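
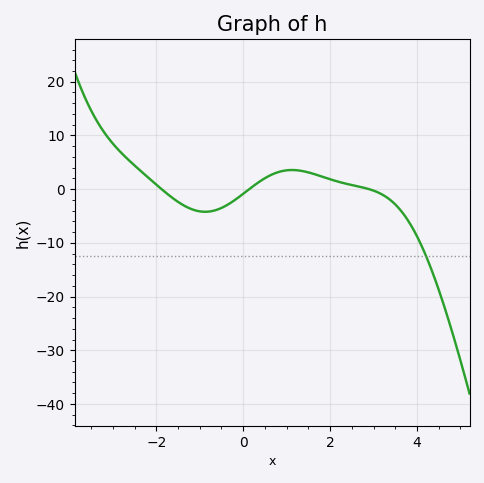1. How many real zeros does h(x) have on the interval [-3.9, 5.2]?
3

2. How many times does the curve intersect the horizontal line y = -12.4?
1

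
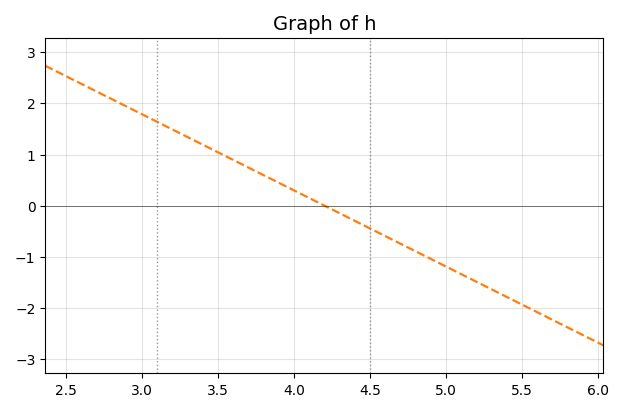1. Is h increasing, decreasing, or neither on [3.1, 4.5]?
decreasing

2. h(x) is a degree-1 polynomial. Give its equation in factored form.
y = -1.49(x - 4.2)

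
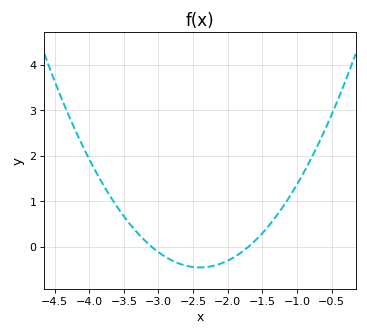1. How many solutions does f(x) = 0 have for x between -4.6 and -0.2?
2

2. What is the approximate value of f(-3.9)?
1.64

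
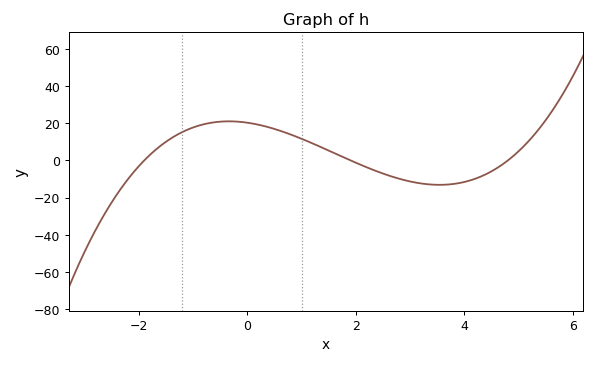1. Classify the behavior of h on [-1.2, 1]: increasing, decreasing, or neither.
neither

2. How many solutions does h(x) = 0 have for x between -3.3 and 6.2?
3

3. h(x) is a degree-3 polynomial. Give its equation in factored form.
y = 1.17(x + 1.9)(x - 1.9)(x - 4.8)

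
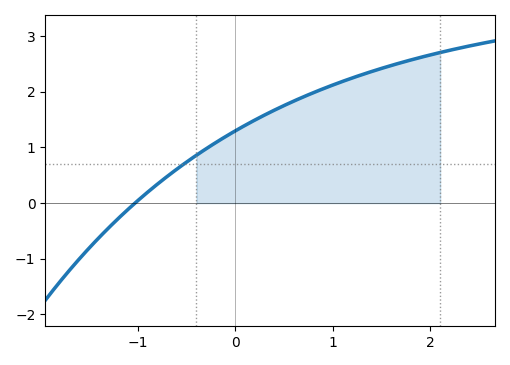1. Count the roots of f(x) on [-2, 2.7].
1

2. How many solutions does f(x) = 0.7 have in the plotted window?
1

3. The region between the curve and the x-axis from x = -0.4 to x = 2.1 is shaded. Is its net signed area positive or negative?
positive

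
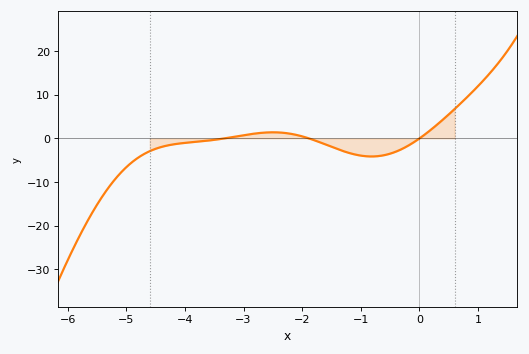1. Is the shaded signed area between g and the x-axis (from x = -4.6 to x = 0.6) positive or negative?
negative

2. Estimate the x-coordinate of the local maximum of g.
-2.4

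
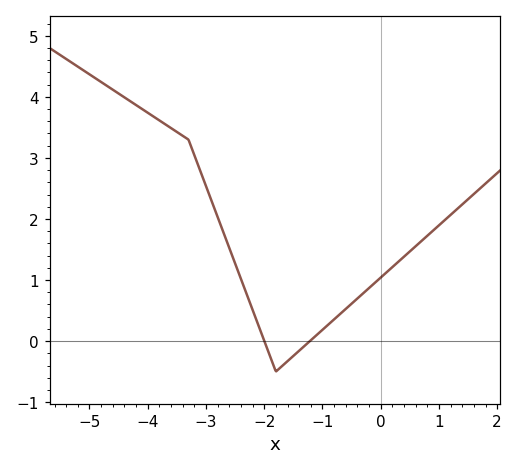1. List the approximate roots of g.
-2, -1.2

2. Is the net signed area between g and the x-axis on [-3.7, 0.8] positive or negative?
positive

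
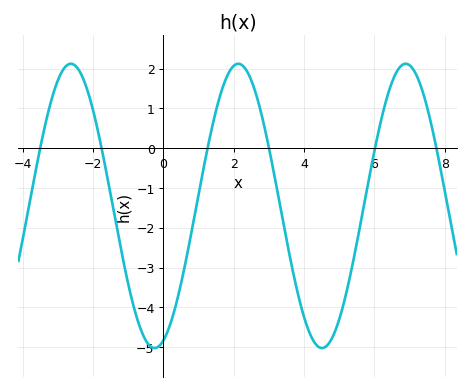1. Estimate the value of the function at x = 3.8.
-3.56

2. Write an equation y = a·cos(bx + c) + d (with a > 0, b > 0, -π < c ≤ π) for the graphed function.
y = 3.57cos(1.32x - 2.81) - 1.45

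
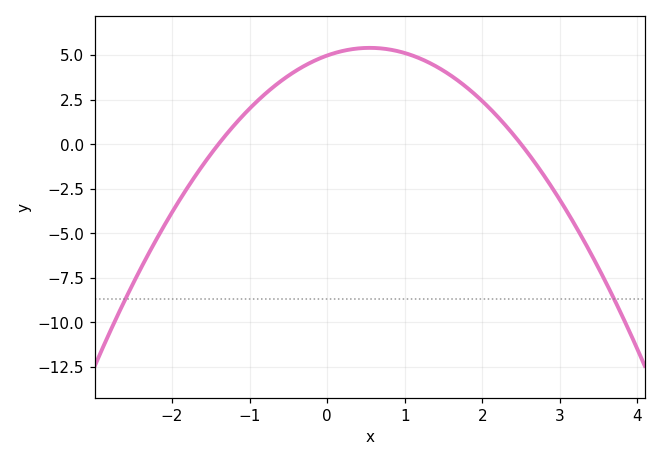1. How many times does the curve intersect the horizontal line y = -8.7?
2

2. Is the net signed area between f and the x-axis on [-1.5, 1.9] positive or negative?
positive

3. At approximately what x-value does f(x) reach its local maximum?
0.5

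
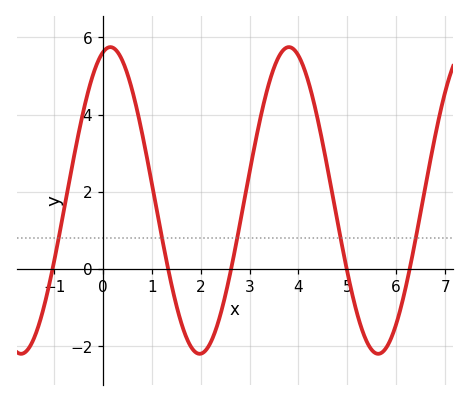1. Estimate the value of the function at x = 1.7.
-1.75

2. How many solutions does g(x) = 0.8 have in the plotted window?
5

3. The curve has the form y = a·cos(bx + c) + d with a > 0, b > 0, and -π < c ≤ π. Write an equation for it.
y = 3.97cos(1.72x - 0.26) + 1.78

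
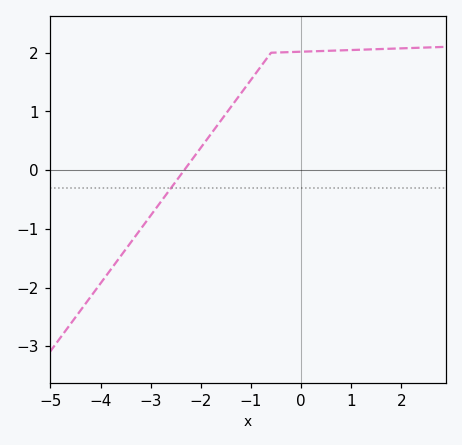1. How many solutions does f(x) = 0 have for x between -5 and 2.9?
1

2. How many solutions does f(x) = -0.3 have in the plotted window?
1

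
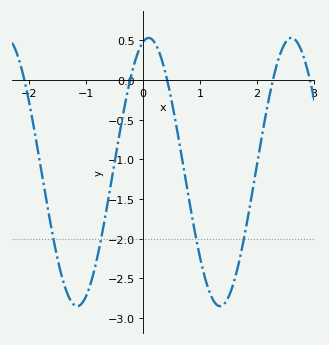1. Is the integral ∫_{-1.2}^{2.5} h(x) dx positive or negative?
negative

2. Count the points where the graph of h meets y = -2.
4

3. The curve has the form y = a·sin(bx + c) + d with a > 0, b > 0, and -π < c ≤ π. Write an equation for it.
y = 1.69sin(2.5x + 1.3) - 1.16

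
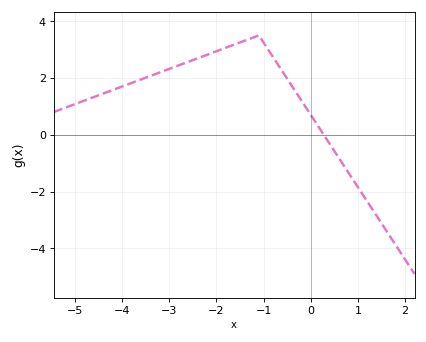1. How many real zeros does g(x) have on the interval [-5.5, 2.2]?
1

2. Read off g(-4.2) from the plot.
1.58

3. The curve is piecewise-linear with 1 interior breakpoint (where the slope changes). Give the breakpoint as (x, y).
(-1.1, 3.5)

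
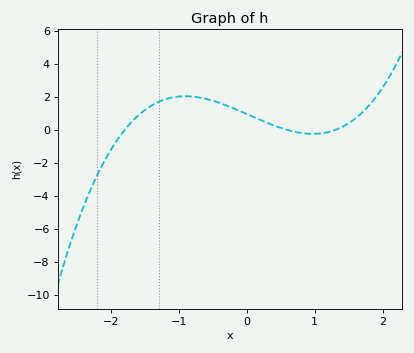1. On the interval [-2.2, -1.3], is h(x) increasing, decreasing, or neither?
increasing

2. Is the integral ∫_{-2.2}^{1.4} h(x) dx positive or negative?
positive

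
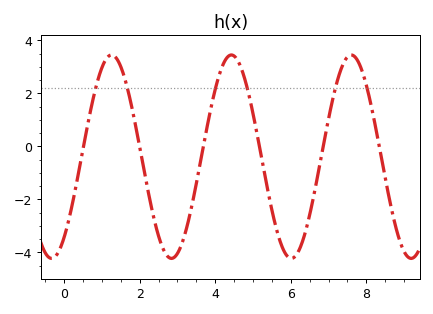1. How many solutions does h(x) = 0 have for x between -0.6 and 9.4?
6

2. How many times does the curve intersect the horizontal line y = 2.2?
6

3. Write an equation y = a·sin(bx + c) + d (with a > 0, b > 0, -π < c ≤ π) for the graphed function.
y = 3.84sin(1.98x - 0.912) - 0.39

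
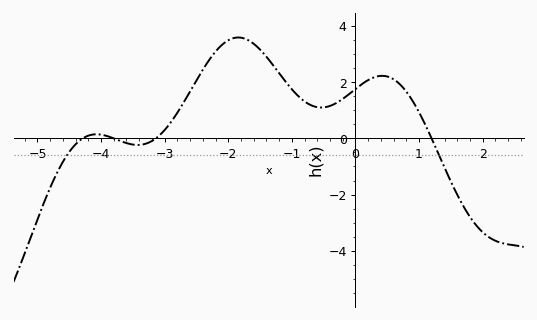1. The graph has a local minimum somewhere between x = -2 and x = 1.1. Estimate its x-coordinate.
-0.6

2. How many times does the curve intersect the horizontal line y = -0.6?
2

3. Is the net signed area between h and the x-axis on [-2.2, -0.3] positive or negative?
positive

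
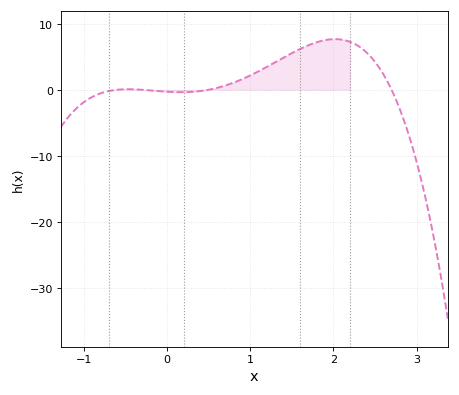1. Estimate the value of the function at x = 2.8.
-2.96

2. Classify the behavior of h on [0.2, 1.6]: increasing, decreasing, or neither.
increasing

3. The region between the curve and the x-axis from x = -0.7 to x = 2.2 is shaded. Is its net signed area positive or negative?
positive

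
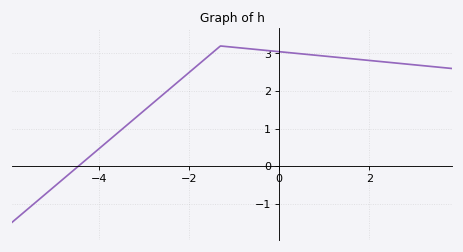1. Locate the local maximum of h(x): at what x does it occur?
-1.3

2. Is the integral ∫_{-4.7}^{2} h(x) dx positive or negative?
positive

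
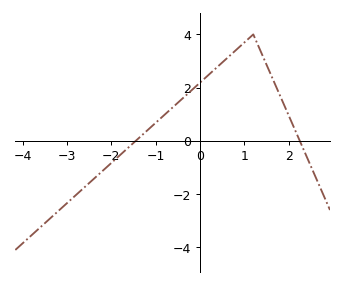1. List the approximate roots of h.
-1.4, 2.2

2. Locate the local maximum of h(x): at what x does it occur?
1.2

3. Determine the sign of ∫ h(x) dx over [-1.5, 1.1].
positive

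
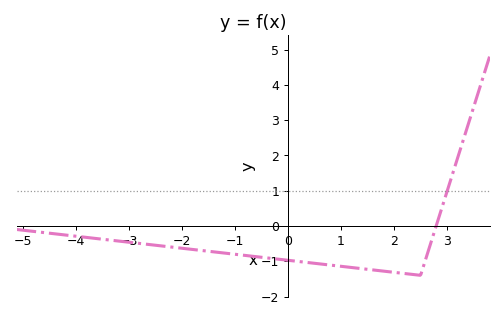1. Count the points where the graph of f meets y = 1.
1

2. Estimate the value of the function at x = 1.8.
-1.28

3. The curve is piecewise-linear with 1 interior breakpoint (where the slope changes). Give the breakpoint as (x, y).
(2.5, -1.4)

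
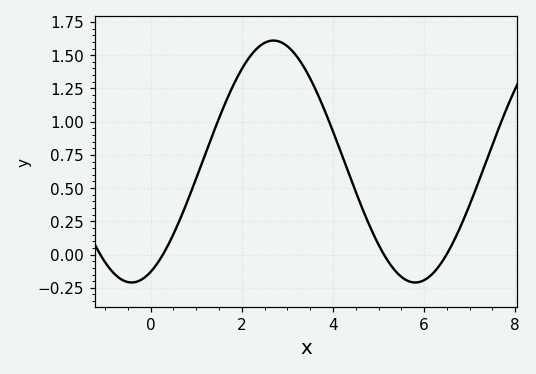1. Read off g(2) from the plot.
1.4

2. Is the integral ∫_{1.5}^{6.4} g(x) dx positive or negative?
positive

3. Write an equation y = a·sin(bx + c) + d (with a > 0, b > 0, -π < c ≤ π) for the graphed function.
y = 0.91sin(1x - 1.2) + 0.7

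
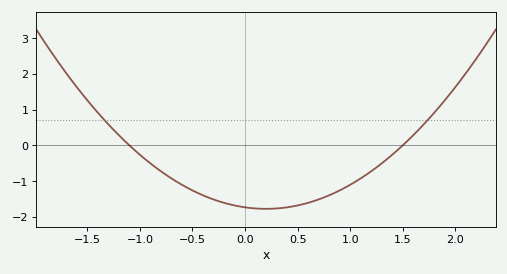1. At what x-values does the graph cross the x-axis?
-1.1, 1.5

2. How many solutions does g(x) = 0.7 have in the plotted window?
2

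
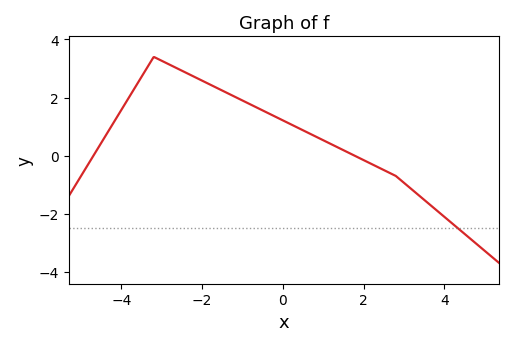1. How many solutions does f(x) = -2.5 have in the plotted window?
1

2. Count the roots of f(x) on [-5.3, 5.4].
2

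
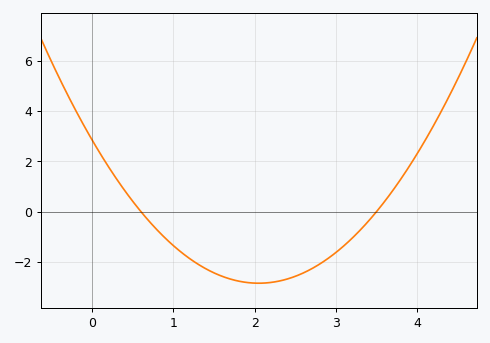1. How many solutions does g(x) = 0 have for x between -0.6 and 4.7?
2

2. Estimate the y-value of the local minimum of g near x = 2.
-2.84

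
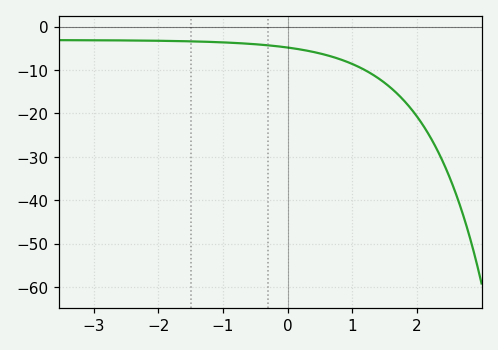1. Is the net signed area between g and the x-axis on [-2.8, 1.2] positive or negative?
negative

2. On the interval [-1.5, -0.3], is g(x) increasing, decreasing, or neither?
decreasing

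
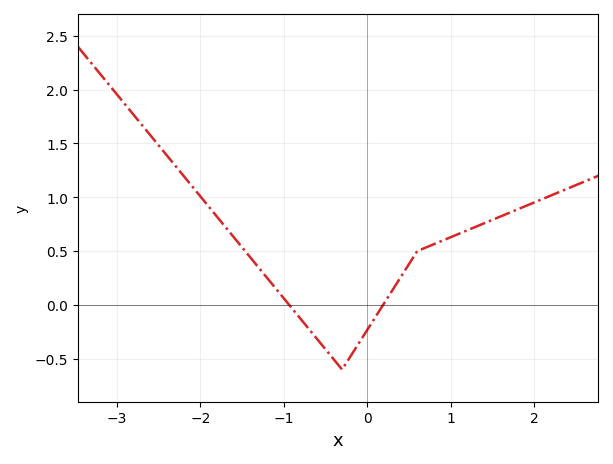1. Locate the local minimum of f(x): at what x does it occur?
-0.3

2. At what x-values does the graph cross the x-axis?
-0.9, 0.2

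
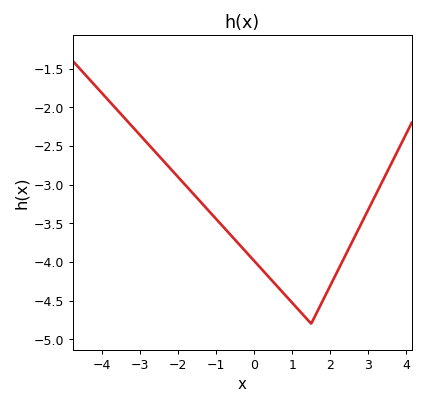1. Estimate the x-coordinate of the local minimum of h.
1.5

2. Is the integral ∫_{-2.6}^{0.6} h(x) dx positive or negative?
negative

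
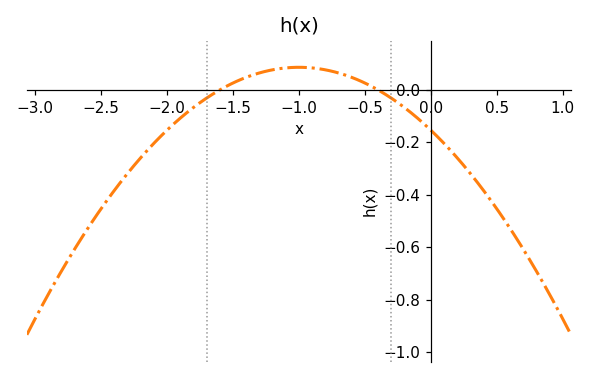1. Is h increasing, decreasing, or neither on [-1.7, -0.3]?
neither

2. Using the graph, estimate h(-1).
0.086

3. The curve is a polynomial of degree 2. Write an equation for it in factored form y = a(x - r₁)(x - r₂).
y = -0.24(x + 1.6)(x + 0.4)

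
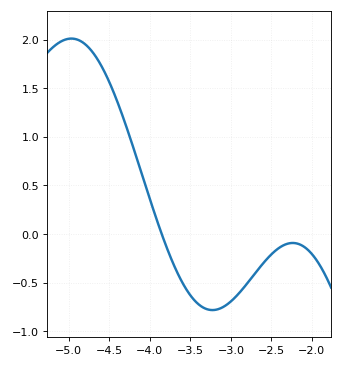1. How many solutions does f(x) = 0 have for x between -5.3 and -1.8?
1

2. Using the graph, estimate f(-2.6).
-0.3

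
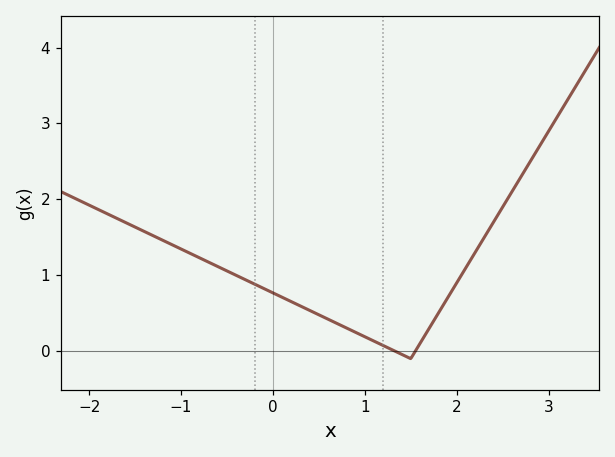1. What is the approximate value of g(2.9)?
2.7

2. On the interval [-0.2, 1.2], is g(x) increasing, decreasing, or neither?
decreasing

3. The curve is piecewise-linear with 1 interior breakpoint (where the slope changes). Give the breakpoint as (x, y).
(1.5, -0.1)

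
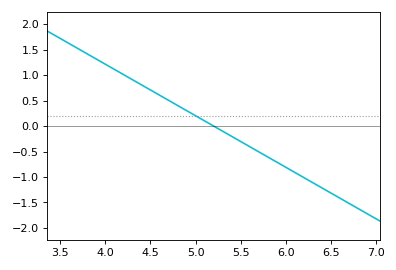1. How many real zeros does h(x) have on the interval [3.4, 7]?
1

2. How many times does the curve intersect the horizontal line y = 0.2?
1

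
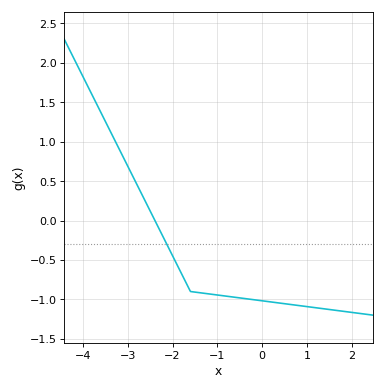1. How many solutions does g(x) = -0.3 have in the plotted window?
1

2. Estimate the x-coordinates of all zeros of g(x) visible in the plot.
-2.4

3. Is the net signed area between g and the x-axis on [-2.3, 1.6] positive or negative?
negative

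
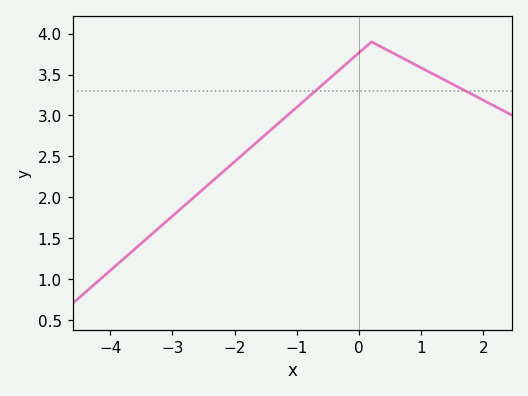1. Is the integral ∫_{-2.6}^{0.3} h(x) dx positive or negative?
positive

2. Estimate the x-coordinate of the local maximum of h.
0.2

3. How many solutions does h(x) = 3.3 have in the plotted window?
2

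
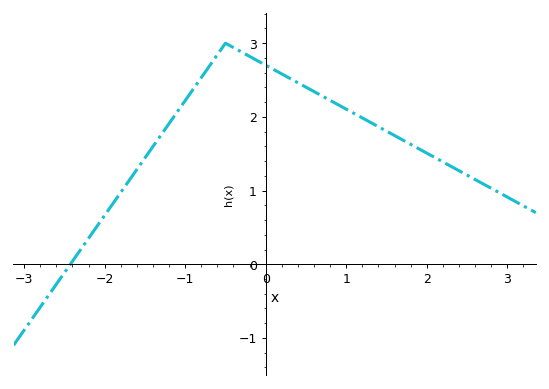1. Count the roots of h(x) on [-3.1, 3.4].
1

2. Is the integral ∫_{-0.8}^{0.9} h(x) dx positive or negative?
positive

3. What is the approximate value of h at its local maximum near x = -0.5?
3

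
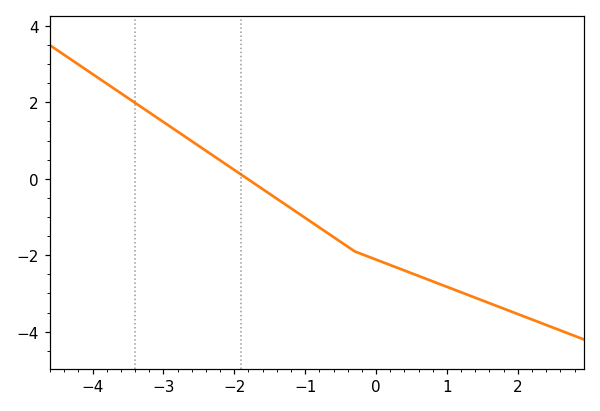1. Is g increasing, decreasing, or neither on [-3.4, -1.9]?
decreasing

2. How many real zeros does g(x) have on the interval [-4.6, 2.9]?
1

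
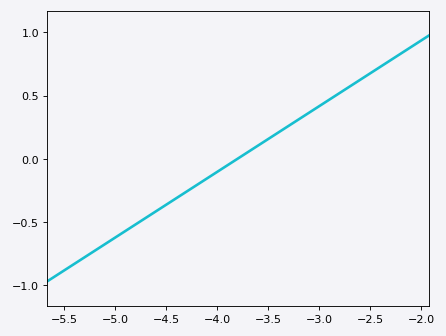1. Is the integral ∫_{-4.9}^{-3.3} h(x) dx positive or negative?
negative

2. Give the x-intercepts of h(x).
-3.8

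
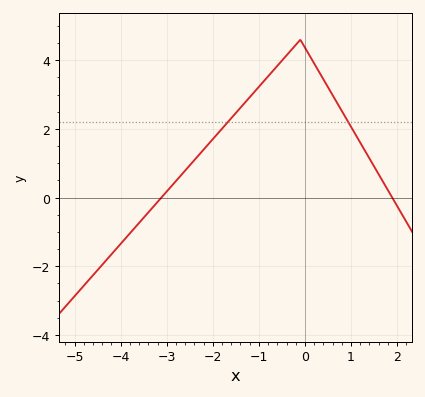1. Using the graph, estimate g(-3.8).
-1.04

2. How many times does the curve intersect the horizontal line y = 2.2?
2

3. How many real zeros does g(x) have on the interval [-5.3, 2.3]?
2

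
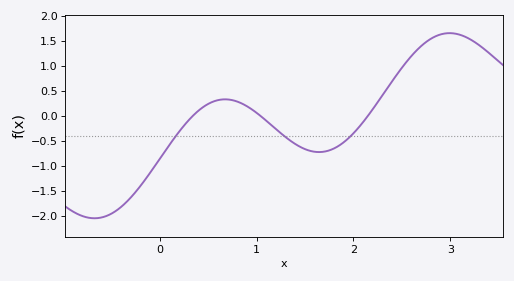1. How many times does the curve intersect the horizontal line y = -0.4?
3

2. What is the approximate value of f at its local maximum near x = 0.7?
0.332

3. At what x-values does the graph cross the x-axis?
0.34, 1.04, 2.15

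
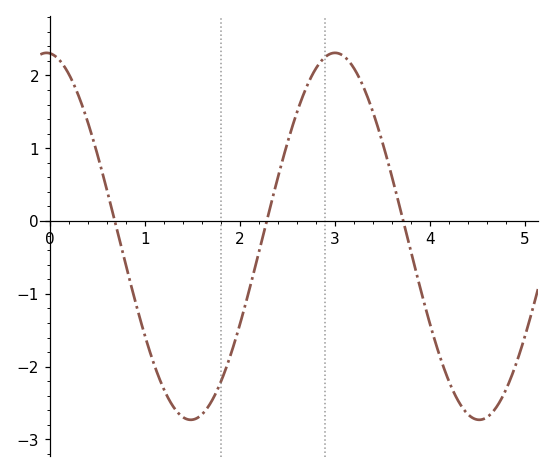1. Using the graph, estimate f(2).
-1.4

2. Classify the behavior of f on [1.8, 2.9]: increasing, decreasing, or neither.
increasing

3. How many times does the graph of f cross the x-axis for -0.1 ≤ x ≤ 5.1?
3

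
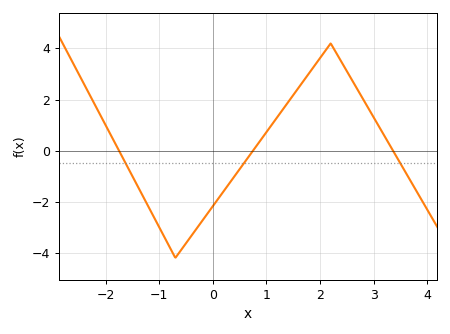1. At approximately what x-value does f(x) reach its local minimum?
-0.701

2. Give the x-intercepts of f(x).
-1.75, 0.75, 3.36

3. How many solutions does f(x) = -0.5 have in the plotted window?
3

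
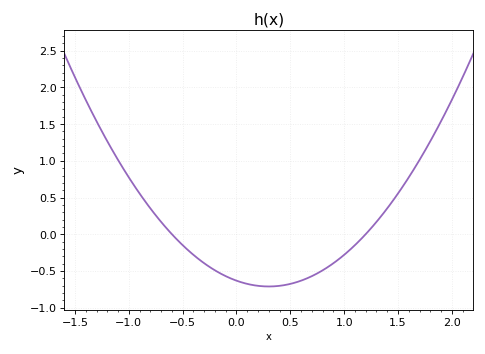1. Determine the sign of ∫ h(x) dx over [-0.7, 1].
negative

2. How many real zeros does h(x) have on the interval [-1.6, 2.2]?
2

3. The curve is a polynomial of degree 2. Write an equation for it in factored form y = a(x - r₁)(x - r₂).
y = 0.88(x + 0.6)(x - 1.2)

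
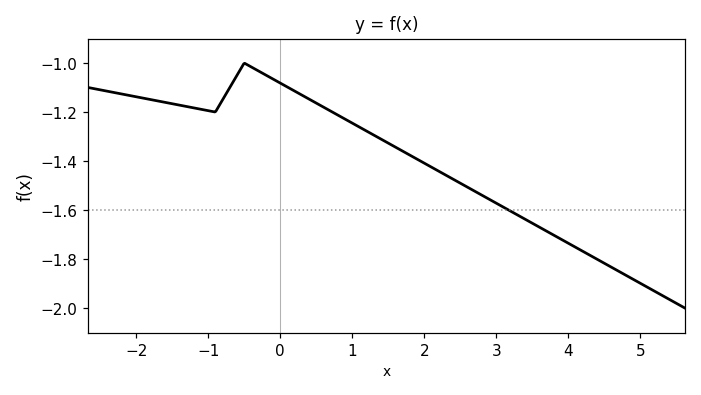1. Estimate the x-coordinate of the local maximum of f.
-0.4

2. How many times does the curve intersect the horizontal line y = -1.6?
1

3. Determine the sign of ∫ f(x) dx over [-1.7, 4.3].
negative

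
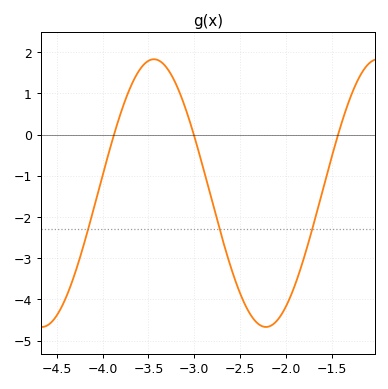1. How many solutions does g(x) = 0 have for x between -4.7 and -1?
3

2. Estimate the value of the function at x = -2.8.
-1.7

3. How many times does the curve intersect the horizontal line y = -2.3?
3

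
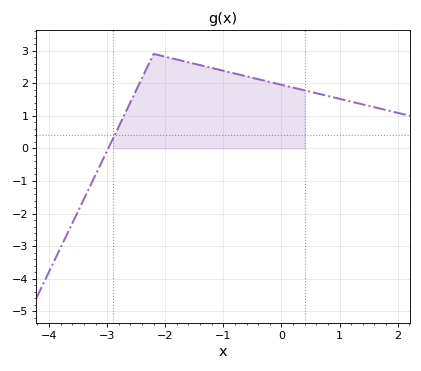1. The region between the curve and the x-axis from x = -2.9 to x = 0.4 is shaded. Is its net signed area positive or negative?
positive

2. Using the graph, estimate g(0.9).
1.56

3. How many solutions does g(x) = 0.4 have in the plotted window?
1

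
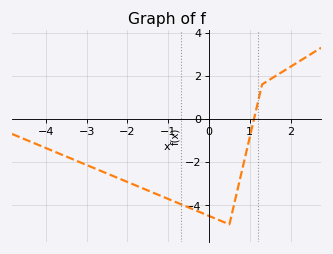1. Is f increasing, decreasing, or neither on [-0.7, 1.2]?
neither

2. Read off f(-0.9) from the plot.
-3.8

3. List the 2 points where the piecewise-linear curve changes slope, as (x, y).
(0.5, -4.9); (1.3, 1.6)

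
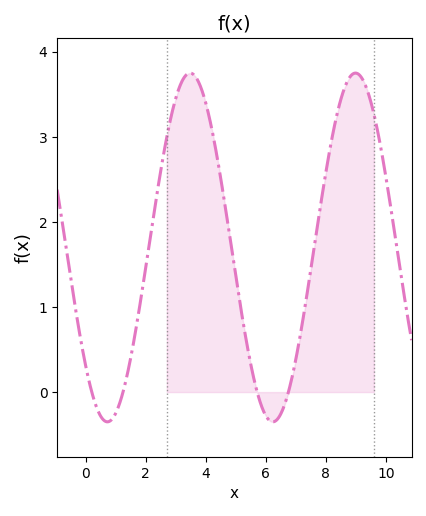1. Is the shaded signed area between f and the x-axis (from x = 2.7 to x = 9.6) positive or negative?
positive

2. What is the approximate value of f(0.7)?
-0.3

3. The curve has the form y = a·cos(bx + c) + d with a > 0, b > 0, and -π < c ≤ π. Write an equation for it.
y = 2.05cos(1.1x + 2.3) + 1.7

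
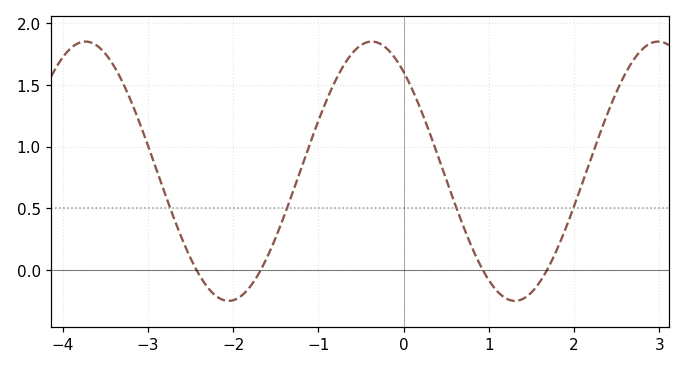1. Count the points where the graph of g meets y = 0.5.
4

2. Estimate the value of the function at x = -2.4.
-0.039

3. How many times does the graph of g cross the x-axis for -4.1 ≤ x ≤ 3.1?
4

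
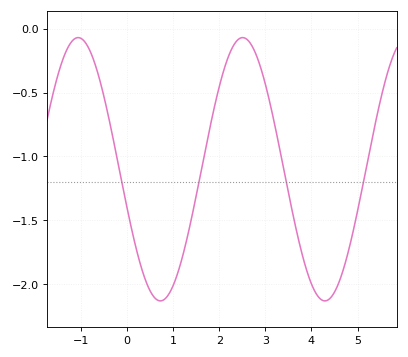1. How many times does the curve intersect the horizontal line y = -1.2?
4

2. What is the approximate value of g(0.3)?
-1.85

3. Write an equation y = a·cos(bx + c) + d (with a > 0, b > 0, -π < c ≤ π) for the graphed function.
y = 1.03cos(1.8x + 1.9) - 1.1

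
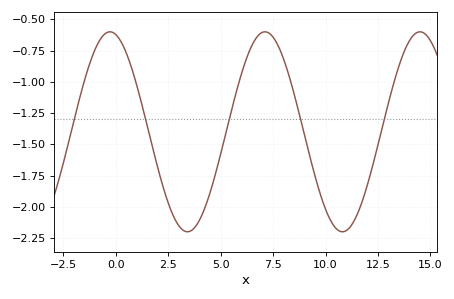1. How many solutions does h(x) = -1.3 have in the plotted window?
5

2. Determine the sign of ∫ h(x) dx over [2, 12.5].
negative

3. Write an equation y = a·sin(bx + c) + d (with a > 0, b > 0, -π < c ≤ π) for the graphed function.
y = 0.8sin(0.85x + 1.8) - 1.4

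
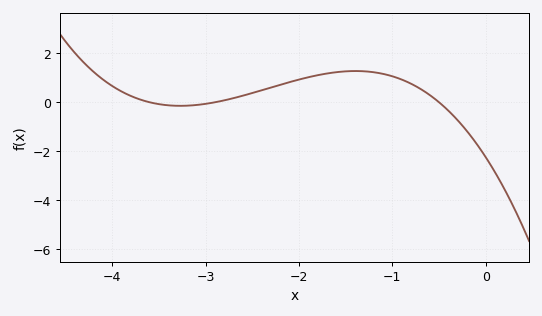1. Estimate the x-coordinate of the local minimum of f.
-3.27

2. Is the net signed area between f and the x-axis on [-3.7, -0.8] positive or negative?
positive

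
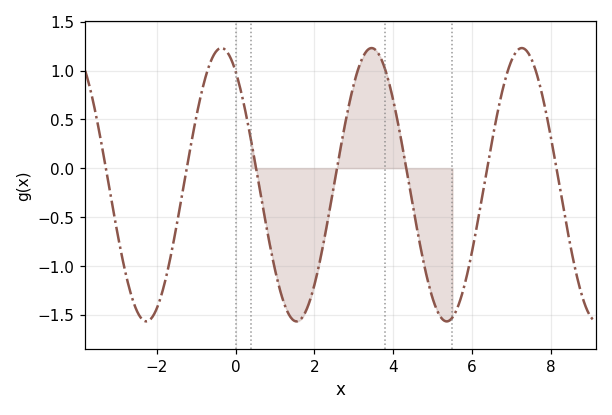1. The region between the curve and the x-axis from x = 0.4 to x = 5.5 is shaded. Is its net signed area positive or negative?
negative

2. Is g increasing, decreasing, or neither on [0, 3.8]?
neither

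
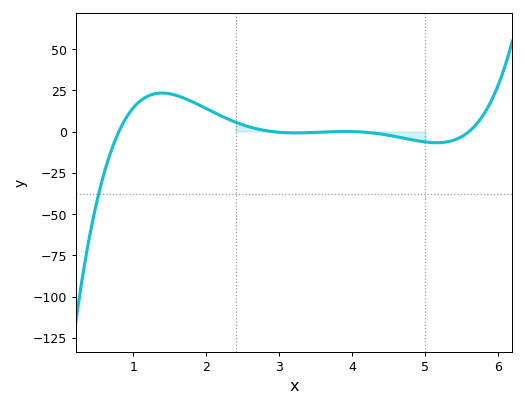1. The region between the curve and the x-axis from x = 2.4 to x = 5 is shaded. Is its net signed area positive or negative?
negative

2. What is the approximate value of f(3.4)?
0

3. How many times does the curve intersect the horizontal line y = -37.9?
1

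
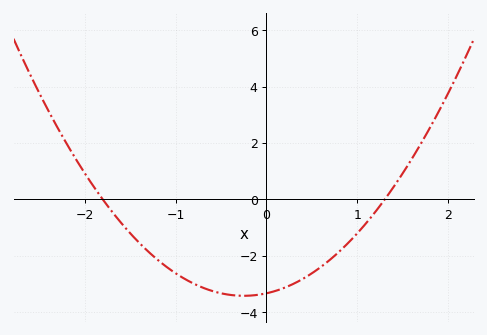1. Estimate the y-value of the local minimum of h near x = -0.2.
-3.41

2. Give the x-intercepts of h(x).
-1.8, 1.3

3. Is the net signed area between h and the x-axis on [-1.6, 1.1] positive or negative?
negative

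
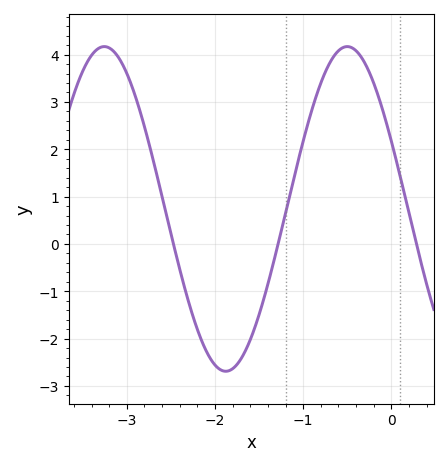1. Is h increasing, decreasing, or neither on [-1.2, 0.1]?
neither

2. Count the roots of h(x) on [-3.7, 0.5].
3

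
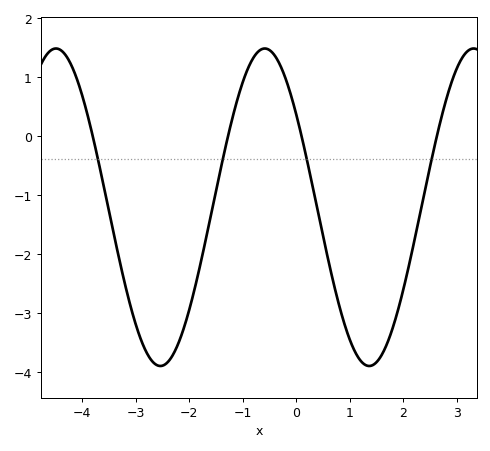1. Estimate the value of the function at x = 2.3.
-1.39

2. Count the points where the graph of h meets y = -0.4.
4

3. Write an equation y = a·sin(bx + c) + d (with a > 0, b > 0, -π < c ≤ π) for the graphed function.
y = 2.69sin(1.61x + 2.51) - 1.21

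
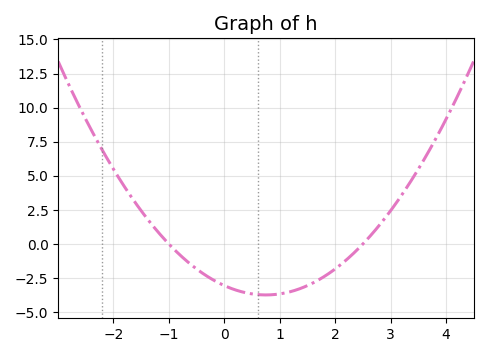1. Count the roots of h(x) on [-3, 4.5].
2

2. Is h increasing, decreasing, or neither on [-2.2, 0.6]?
decreasing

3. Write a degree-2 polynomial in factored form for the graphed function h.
y = 1.22(x + 1)(x - 2.5)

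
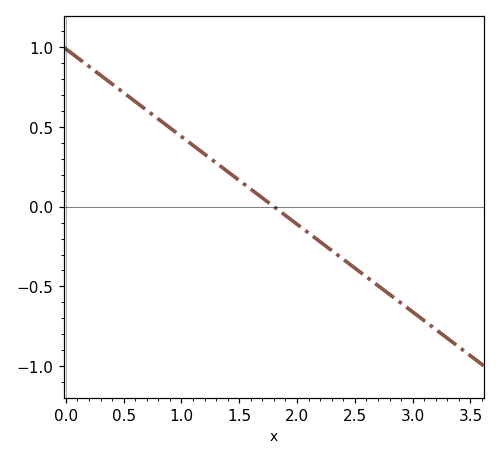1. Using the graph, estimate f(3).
-0.65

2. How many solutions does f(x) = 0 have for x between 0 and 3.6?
1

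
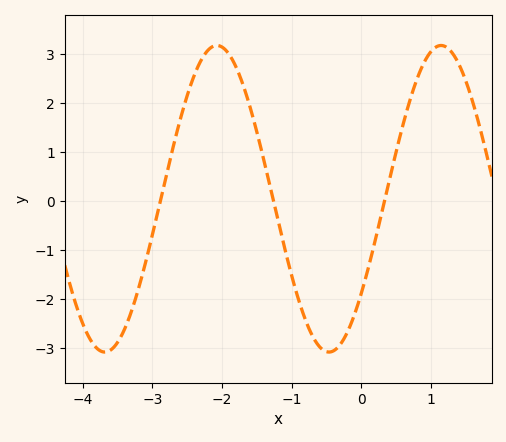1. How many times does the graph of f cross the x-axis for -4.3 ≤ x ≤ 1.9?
3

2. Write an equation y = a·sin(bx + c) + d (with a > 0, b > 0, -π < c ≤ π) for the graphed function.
y = 3.13sin(1.95x - 0.67) + 0.05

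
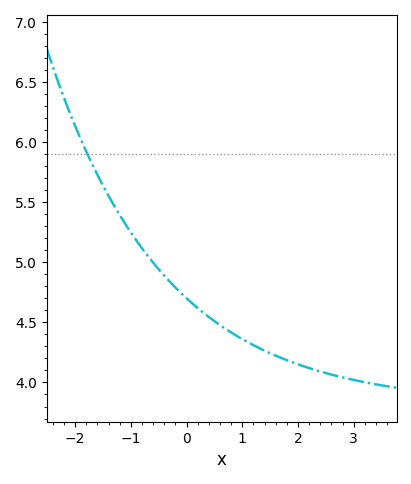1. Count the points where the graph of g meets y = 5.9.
1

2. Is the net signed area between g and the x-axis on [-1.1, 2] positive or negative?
positive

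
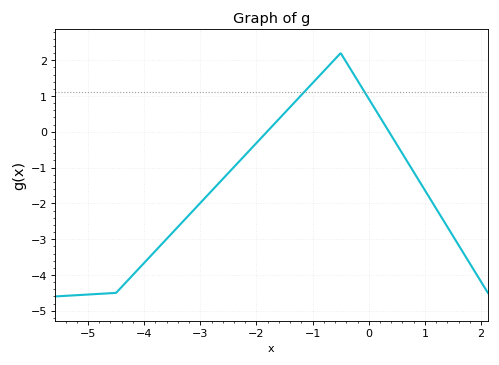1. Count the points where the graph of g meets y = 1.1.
2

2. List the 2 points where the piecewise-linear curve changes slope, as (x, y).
(-4.5, -4.5); (-0.5, 2.2)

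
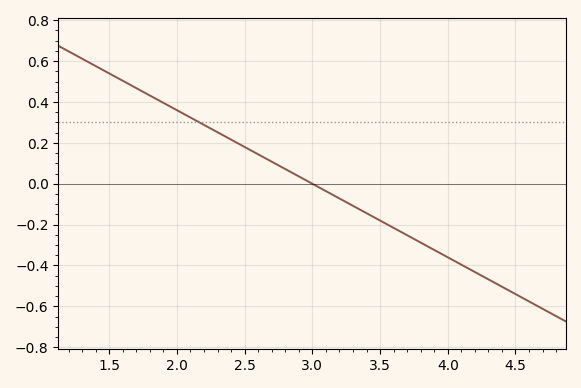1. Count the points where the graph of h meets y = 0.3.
1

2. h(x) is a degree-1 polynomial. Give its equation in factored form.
y = -0.36(x - 3)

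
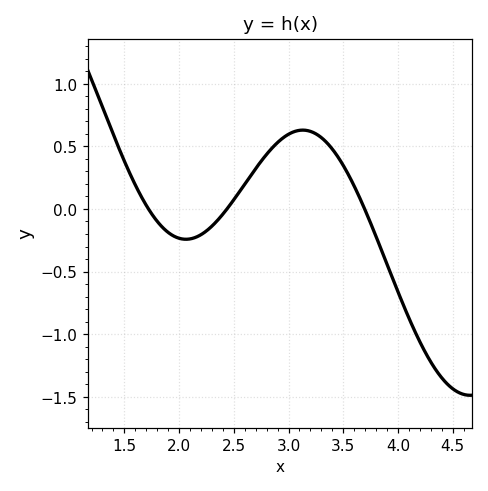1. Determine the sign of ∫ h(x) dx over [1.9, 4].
positive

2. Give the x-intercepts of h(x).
1.7, 2.45, 3.7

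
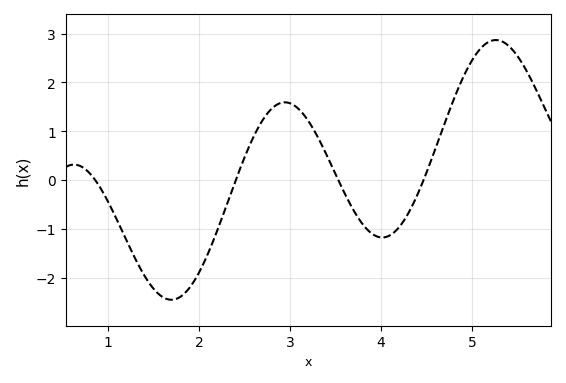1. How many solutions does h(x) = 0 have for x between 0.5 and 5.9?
4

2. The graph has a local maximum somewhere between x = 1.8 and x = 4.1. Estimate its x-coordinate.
2.9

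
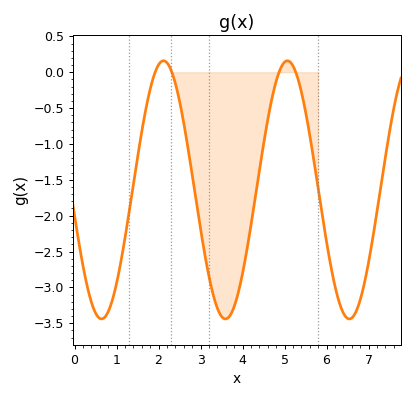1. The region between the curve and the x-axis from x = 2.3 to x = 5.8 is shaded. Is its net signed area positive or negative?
negative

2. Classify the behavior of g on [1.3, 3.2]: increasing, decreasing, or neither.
neither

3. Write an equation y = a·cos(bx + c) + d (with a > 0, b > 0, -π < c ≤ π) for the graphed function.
y = 1.8cos(2.1x + 1.8) - 1.64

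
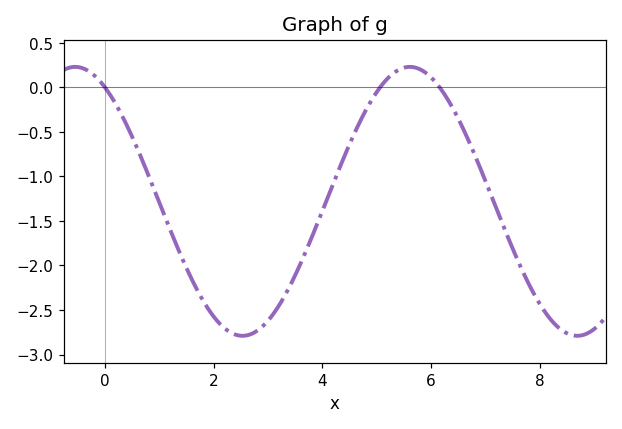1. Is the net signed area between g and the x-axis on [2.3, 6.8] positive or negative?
negative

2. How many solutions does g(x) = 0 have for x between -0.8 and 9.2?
3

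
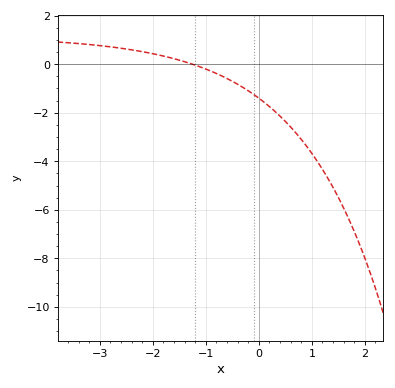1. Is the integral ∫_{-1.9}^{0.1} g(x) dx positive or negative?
negative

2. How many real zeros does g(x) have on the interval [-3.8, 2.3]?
1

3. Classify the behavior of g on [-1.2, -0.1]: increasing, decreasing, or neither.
decreasing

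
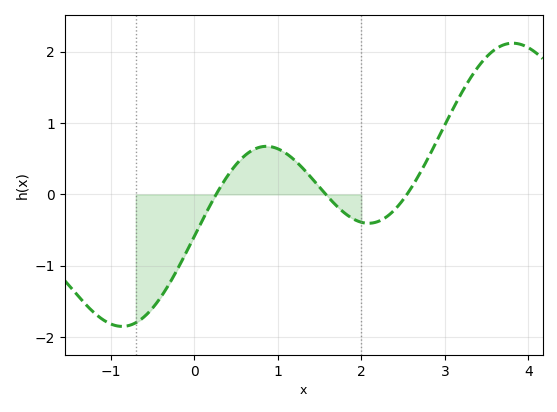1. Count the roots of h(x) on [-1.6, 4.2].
3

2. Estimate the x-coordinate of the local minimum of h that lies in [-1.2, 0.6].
-0.9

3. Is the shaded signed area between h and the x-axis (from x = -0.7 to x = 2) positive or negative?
negative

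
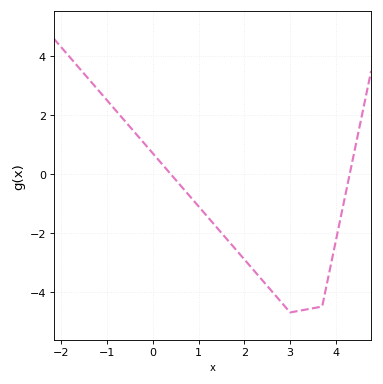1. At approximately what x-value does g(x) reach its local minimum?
3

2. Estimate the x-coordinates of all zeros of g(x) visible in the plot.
0.391, 4.3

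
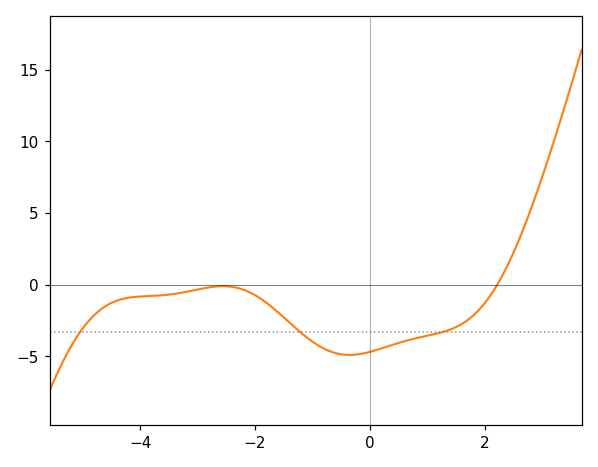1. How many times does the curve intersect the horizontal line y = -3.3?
3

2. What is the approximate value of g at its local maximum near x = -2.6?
-0.106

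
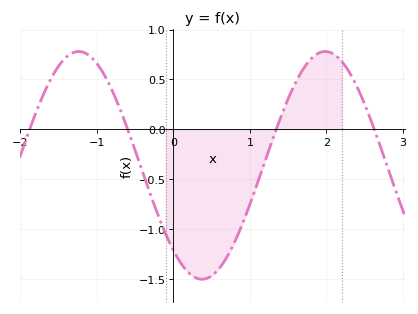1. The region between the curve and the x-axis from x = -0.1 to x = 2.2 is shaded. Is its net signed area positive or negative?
negative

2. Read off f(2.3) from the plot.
0.572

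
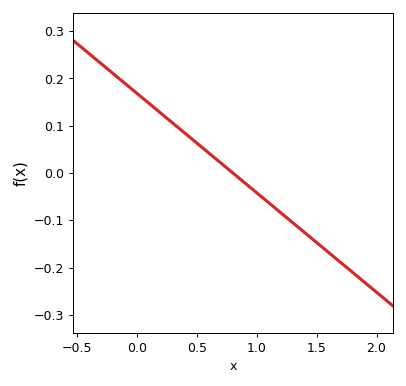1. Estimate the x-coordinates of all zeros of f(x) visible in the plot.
0.8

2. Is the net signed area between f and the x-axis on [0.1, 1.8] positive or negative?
negative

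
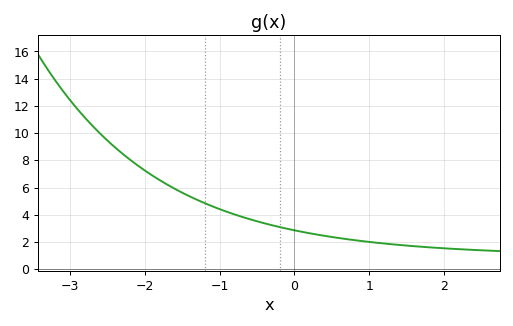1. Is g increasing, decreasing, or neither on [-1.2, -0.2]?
decreasing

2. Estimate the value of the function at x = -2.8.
11.2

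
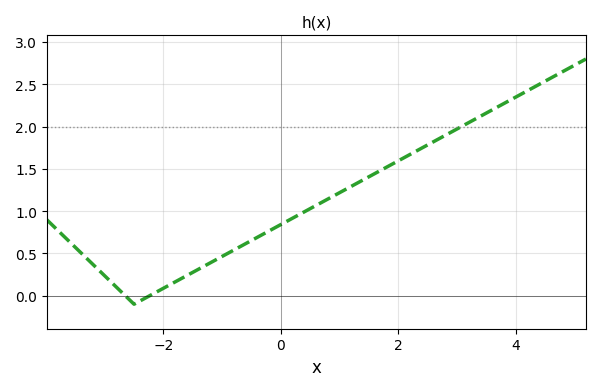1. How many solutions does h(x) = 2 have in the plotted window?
1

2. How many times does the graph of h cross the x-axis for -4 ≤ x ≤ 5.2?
2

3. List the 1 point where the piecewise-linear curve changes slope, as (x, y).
(-2.5, -0.1)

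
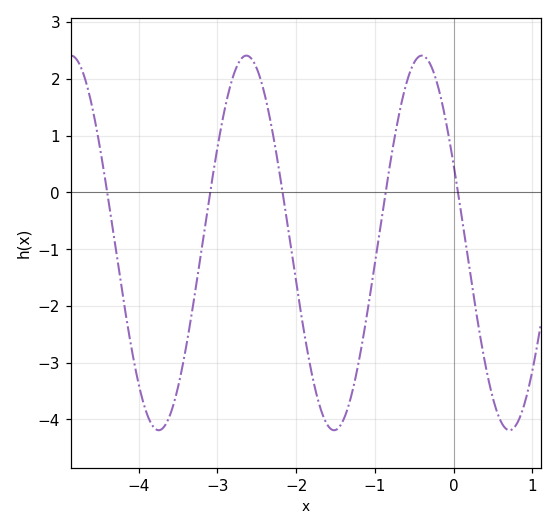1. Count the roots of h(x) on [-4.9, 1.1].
5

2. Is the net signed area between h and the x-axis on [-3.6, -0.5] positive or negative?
negative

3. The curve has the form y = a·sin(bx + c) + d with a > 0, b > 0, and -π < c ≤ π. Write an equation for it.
y = 3.3sin(2.8x + 2.7) - 0.89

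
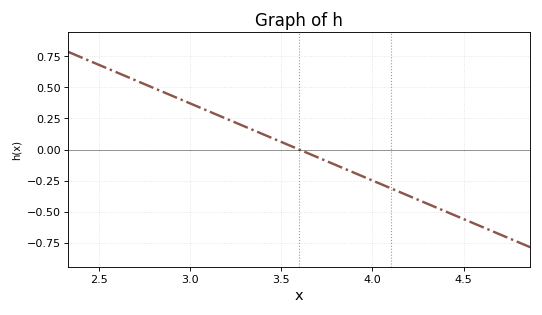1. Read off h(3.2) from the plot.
0.248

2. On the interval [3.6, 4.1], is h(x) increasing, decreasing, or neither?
decreasing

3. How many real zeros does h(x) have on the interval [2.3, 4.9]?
1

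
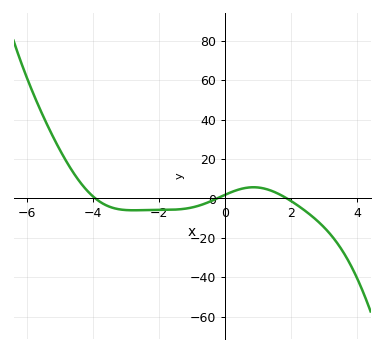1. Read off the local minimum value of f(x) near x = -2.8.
-6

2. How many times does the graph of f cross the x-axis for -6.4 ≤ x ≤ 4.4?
3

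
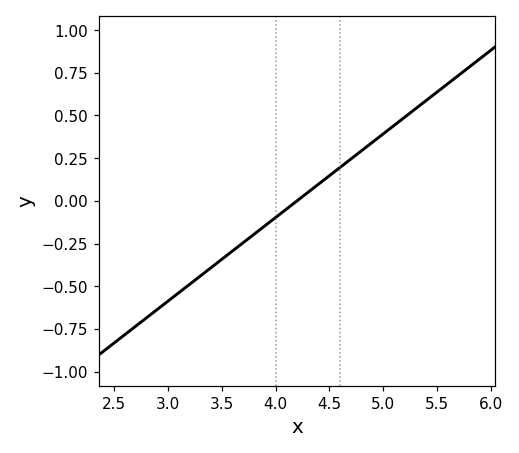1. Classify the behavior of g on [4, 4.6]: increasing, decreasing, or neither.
increasing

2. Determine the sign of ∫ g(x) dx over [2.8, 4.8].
negative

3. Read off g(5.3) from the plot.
0.55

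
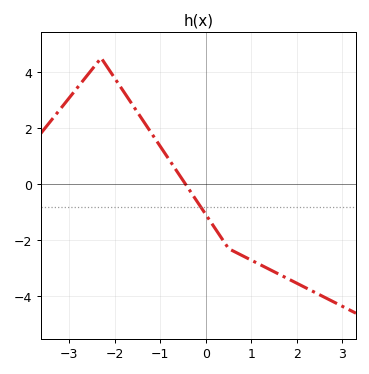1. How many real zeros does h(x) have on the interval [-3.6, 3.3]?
1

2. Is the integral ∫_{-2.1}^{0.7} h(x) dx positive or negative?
positive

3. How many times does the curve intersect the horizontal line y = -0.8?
1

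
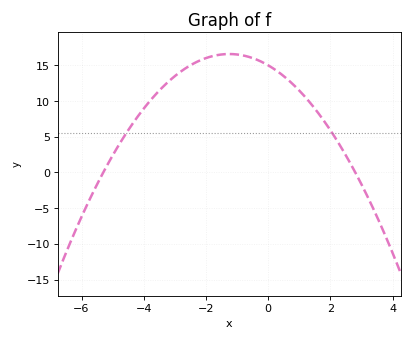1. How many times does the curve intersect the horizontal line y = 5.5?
2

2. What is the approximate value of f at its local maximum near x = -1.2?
16.6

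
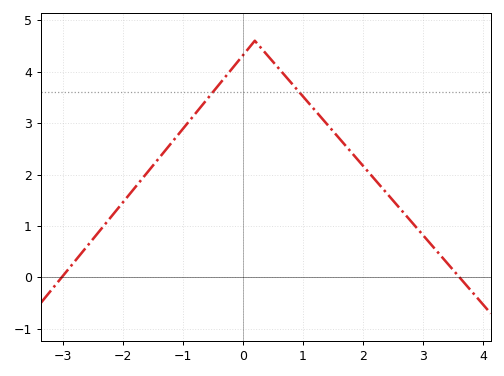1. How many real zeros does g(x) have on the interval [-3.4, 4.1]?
2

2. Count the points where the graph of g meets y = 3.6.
2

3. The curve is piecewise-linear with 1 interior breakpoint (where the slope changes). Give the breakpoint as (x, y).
(0.2, 4.6)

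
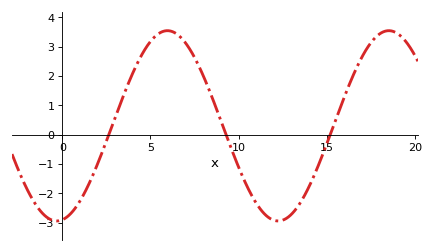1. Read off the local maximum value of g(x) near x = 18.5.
3.5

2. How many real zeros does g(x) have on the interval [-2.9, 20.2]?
3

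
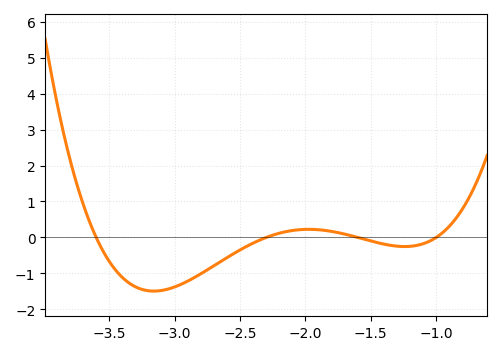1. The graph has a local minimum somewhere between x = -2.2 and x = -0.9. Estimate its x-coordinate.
-1.25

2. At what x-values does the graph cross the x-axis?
-3.6, -2.3, -1.6, -1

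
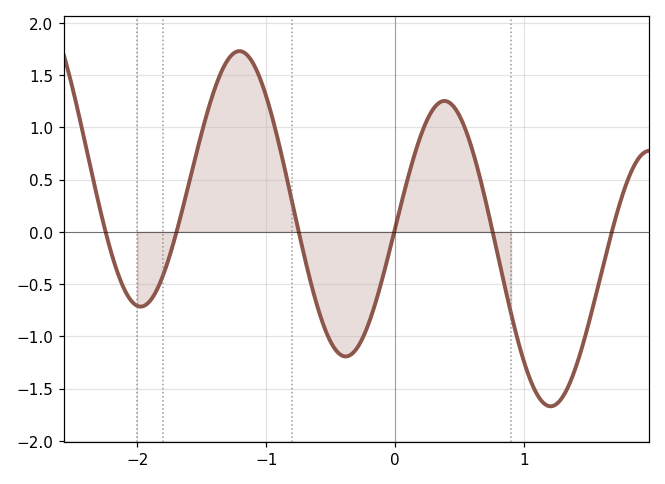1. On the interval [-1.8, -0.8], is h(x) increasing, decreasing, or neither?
neither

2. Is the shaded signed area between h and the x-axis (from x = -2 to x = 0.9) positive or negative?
positive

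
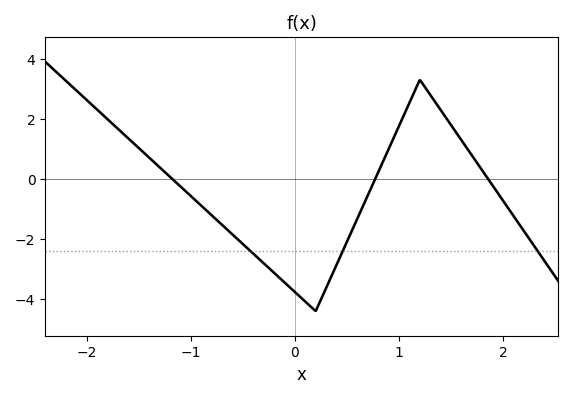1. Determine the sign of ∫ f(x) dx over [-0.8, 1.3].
negative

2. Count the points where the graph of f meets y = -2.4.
3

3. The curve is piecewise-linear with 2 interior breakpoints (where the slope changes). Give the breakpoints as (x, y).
(0.2, -4.4); (1.2, 3.3)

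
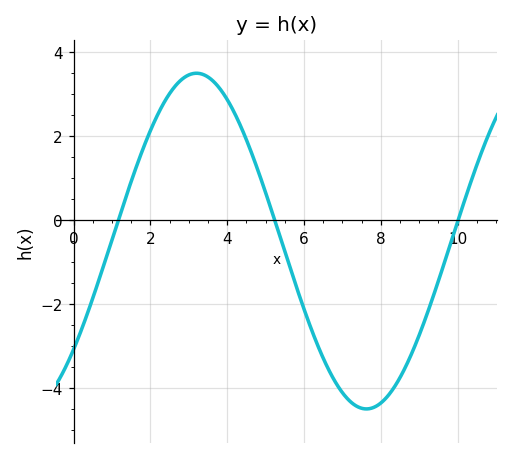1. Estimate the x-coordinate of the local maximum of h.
3.2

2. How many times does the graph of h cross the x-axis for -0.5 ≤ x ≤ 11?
3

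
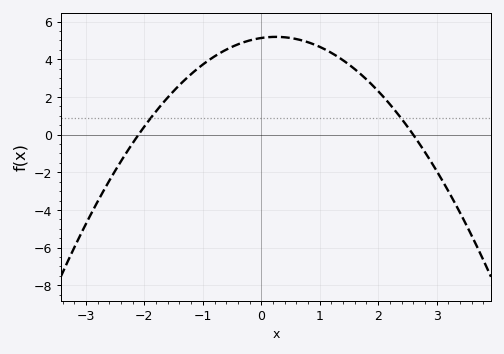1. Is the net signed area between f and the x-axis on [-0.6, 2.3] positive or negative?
positive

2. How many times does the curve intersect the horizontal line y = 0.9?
2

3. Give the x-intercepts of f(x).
-2.1, 2.6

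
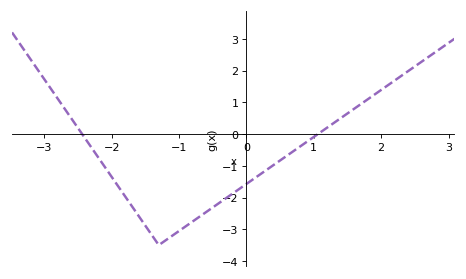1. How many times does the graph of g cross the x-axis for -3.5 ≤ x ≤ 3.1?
2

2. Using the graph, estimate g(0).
-1.57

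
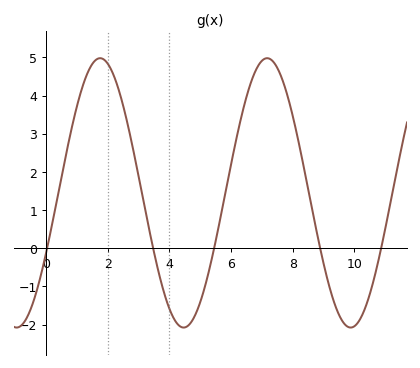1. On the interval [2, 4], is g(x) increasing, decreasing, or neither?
decreasing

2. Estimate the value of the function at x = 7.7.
4.33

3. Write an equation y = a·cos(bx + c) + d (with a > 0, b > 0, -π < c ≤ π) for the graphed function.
y = 3.53cos(1.16x - 2.03) + 1.45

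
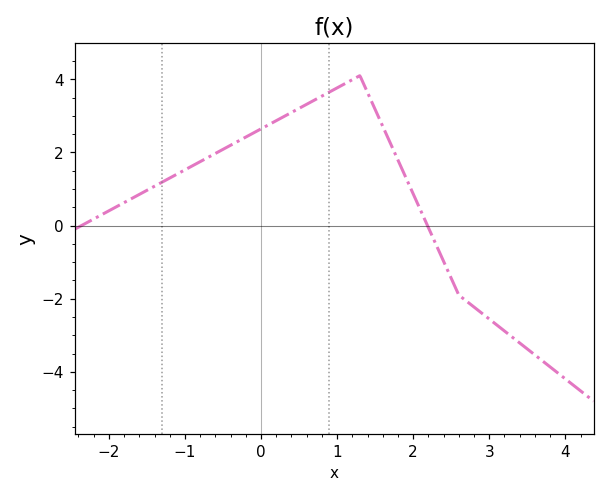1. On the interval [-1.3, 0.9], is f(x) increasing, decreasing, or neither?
increasing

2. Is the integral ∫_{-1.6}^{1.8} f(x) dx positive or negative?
positive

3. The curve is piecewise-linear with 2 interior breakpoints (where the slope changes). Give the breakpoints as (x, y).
(1.3, 4.1); (2.6, -1.9)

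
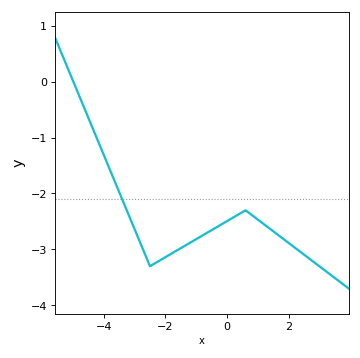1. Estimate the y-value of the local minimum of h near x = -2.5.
-3.3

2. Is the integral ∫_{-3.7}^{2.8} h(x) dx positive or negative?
negative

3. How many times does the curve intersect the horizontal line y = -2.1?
1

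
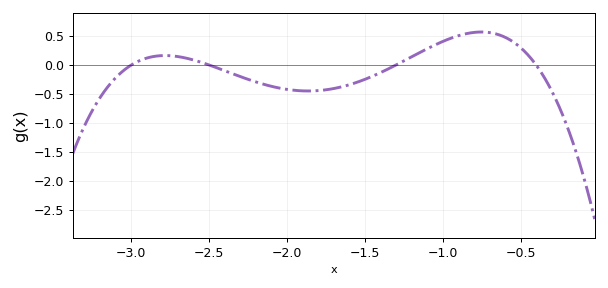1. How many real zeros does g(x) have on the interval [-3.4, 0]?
4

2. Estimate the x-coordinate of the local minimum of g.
-1.86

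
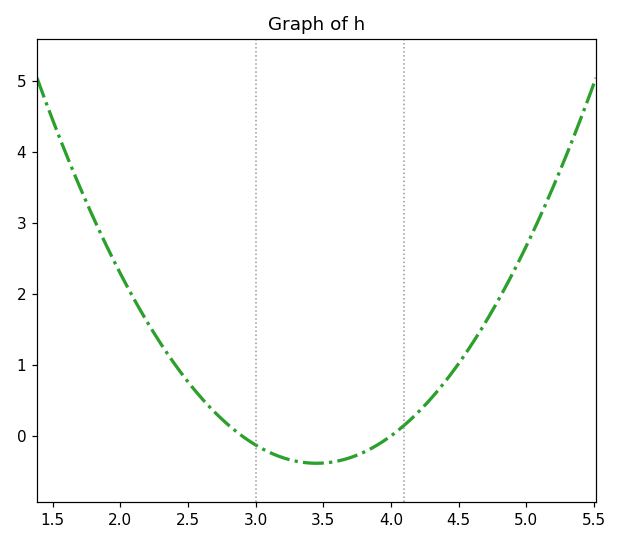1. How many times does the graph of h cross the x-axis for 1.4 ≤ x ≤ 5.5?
2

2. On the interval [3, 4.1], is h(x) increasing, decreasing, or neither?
neither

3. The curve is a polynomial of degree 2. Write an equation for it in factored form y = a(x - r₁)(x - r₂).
y = 1.27(x - 2.9)(x - 4)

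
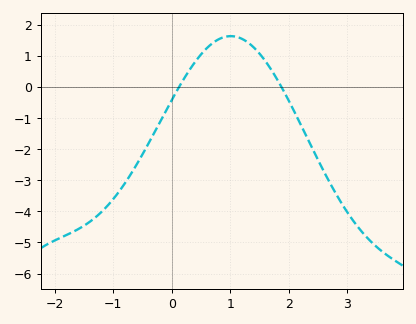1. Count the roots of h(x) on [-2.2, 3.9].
2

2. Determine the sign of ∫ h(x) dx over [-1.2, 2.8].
negative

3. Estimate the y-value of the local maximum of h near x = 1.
1.64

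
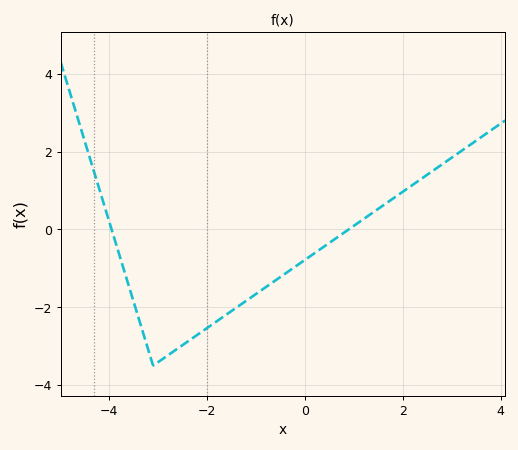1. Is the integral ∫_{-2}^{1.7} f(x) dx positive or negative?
negative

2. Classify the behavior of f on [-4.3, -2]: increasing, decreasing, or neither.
neither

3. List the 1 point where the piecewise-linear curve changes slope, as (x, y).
(-3.1, -3.5)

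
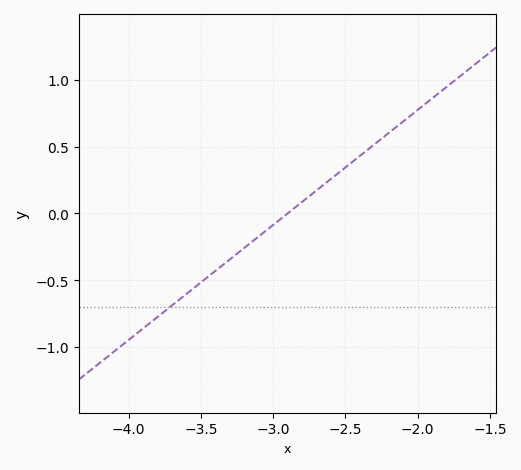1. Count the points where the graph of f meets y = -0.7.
1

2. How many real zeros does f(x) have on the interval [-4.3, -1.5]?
1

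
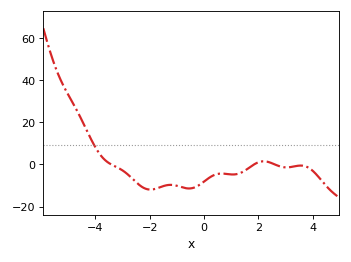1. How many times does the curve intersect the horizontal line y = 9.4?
1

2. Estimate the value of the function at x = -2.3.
-10.6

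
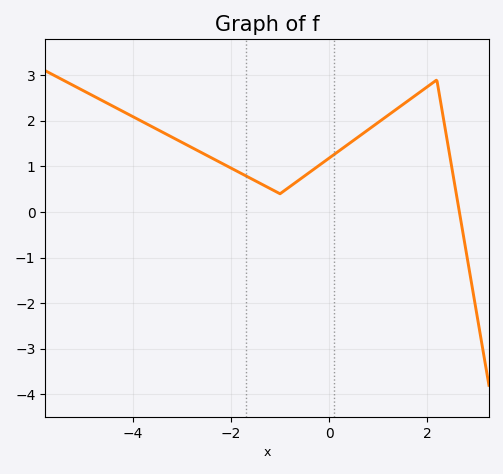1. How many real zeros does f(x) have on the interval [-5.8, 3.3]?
1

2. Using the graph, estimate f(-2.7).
1.36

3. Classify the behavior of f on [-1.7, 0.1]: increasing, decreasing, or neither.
neither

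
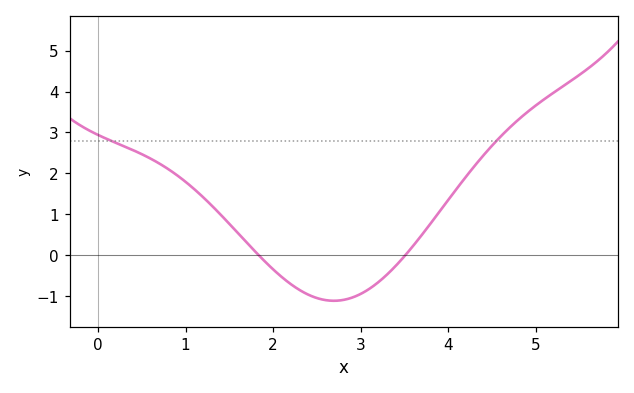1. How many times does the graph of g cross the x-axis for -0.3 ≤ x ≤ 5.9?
2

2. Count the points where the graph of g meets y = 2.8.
2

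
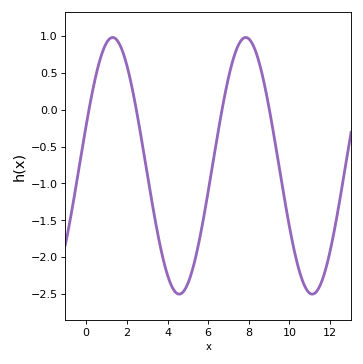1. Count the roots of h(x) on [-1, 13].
4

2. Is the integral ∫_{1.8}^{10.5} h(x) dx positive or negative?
negative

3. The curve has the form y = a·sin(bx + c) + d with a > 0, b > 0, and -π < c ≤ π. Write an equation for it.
y = 1.74sin(0.96x + 0.322) - 0.76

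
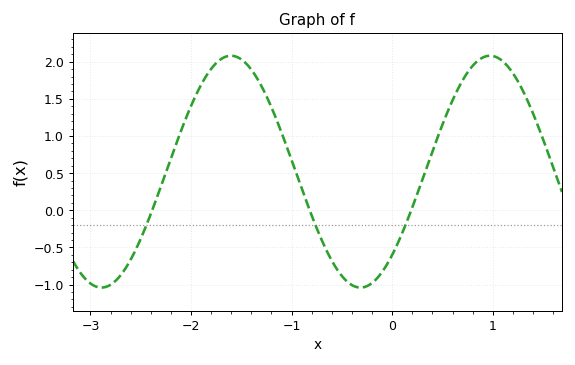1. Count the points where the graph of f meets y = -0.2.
3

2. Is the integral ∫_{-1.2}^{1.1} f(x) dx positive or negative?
positive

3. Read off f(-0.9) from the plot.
0.3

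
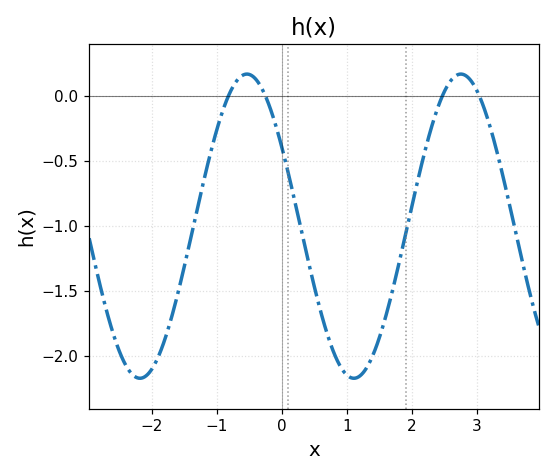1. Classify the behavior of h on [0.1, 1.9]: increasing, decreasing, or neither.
neither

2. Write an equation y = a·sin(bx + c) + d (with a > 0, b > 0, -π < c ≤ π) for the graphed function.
y = 1.17sin(1.91x + 2.6) - 1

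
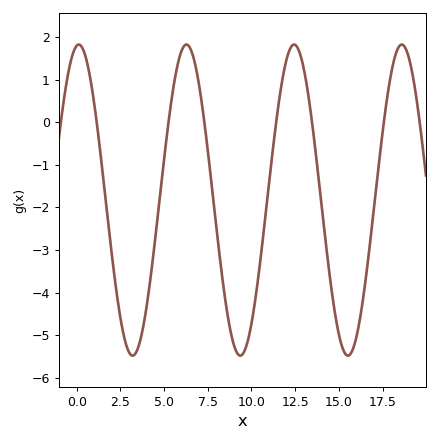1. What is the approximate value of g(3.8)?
-4.8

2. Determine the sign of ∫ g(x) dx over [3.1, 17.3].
negative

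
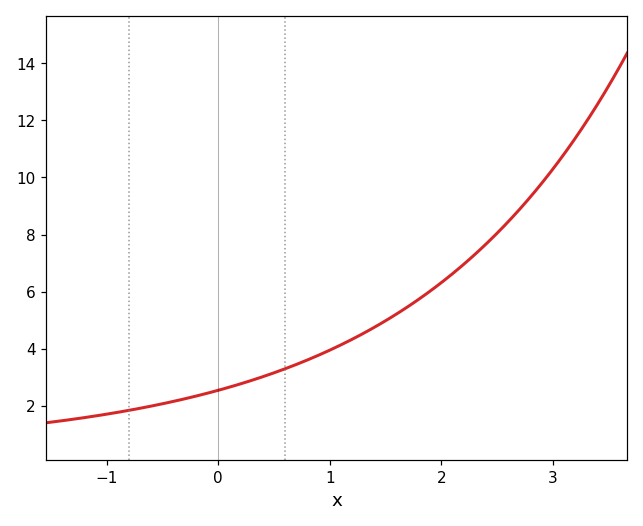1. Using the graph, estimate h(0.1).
2.6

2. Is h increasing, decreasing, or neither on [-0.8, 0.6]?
increasing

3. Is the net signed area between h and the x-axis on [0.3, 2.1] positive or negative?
positive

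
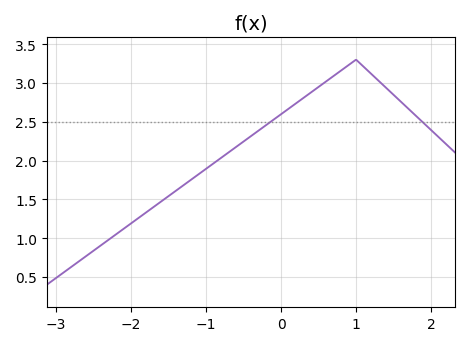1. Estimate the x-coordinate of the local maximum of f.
1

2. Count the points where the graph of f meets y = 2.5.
2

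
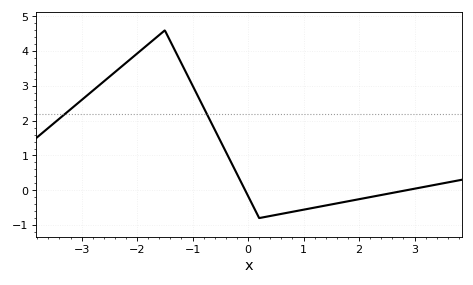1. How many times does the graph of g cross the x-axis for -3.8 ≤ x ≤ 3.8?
2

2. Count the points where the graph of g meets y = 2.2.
2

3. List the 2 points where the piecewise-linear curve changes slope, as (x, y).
(-1.5, 4.6); (0.2, -0.8)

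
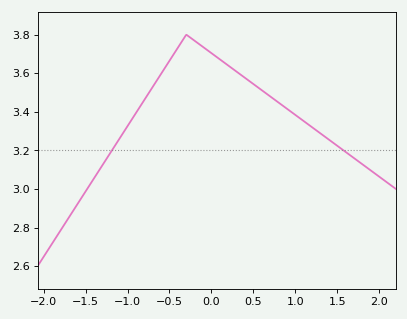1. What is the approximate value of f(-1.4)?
3.06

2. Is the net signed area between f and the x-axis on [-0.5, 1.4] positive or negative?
positive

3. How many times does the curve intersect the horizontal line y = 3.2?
2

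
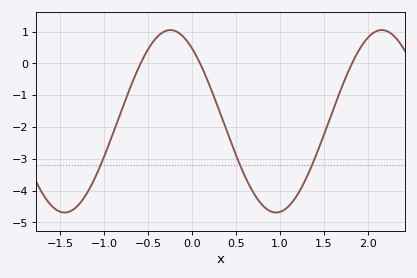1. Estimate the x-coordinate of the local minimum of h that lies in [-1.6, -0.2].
-1.4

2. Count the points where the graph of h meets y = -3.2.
3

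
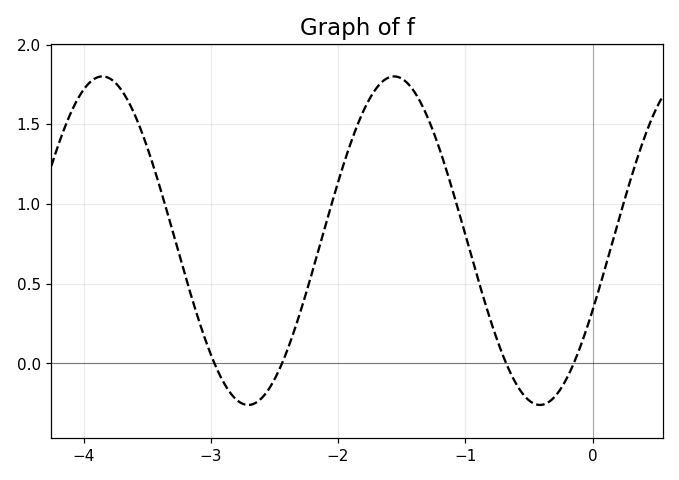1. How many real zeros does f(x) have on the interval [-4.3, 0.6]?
4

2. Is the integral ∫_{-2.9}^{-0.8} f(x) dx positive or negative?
positive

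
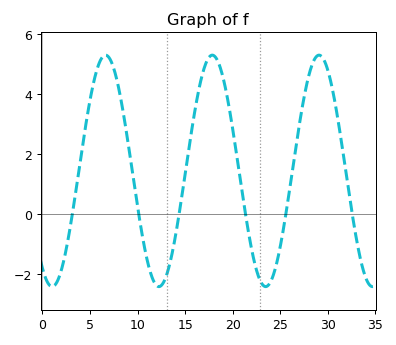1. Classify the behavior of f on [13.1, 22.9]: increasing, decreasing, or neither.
neither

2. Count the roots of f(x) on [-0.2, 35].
6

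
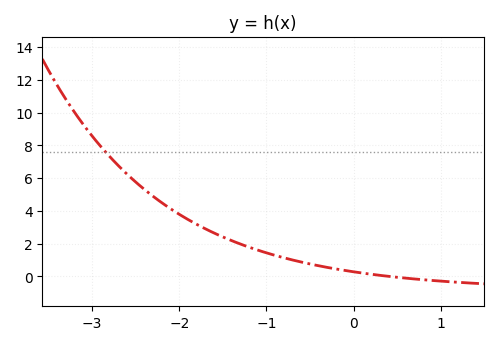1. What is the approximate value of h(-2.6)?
6.25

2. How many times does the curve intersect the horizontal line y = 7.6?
1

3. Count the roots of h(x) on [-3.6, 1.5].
1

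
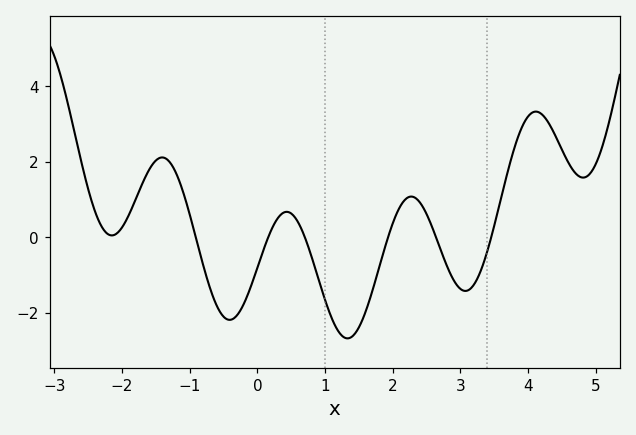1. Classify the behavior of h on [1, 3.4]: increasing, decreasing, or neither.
neither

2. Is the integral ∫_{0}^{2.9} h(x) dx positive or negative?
negative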